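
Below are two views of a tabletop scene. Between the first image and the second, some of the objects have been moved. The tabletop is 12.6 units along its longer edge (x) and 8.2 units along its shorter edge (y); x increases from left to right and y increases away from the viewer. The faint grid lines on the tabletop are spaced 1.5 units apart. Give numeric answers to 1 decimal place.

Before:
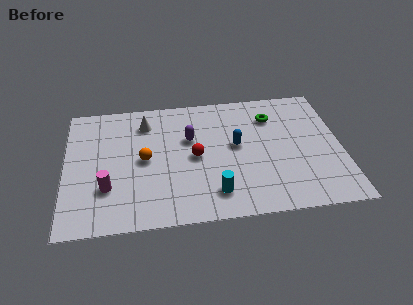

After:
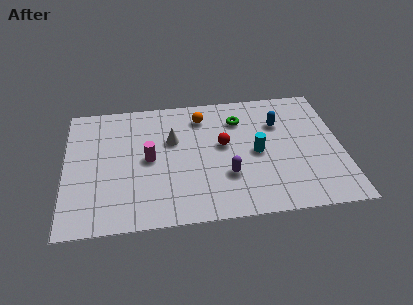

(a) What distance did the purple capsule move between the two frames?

3.1

From (5.7, 5.2) to (7.3, 2.6), the purple capsule covered √(1.6² + 2.6²) ≈ 3.1 units.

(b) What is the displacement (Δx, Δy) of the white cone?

(1.2, -1.3)

From the two frames, the white cone sits at roughly (3.7, 6.5) before and (4.9, 5.2) after.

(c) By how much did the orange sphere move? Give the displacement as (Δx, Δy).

(2.7, 2.5)

The orange sphere was at about (3.6, 4.1) and moved to about (6.3, 6.6).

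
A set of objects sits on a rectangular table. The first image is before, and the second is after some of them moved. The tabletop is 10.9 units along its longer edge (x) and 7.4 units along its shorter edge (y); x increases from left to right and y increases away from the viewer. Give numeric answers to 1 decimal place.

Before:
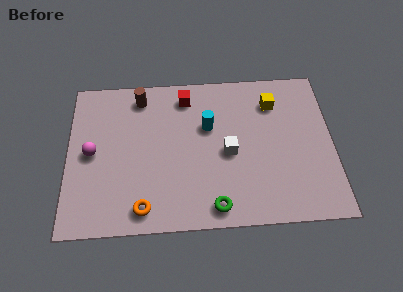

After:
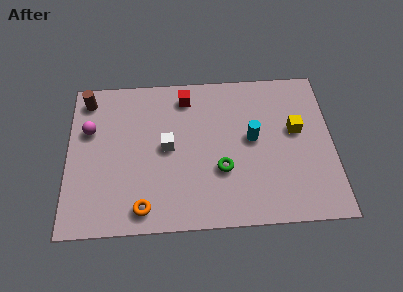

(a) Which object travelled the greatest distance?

the white cube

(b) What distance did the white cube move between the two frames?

2.5

The white cube moved from about (6.6, 3.4) to (4.1, 3.8), a distance of √(2.5² + 0.4²) ≈ 2.5.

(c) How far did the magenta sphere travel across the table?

1.1

The magenta sphere moved from about (1.0, 3.7) to (0.9, 4.8), a distance of √(0.1² + 1.1²) ≈ 1.1.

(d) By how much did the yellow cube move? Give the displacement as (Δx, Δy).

(0.9, -1.4)

The yellow cube was at about (8.5, 5.7) and moved to about (9.4, 4.3).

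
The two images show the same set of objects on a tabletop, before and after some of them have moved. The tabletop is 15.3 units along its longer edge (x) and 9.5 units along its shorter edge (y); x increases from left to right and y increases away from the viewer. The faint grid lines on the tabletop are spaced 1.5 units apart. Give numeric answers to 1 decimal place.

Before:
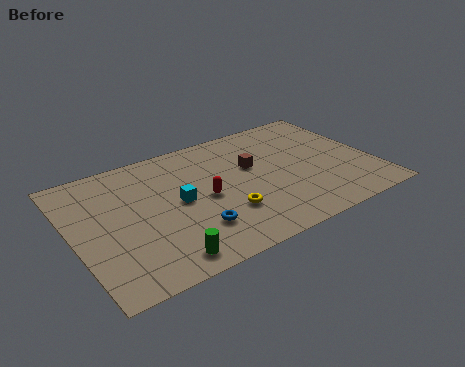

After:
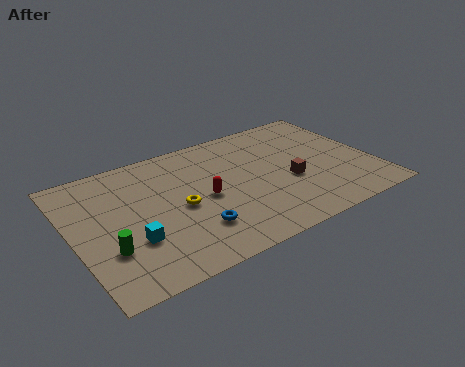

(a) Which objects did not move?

the red capsule and the blue torus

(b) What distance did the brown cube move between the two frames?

2.6

The brown cube was near (9.3, 5.8) before and (10.9, 3.8) after, so it travelled √(1.6² + 2.0²) ≈ 2.6 units.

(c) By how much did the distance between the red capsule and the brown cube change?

+1.4

Before: roughly 3.0 units apart; after: 4.4. That's 1.4 units further apart.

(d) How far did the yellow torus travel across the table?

2.6

The yellow torus moved from about (7.4, 2.9) to (5.3, 4.4), a distance of √(2.1² + 1.5²) ≈ 2.6.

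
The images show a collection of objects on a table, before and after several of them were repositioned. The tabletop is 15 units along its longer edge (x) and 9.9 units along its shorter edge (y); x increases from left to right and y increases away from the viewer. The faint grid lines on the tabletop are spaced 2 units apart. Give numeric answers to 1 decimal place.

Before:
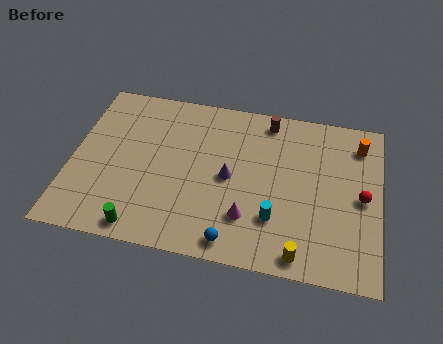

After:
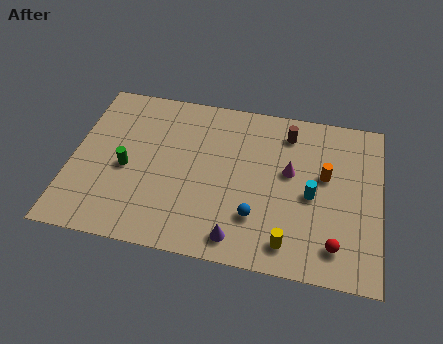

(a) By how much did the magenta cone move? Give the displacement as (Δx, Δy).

(1.9, 3.1)

From the two frames, the magenta cone sits at roughly (8.7, 2.6) before and (10.6, 5.7) after.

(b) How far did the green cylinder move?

3.5

The green cylinder was near (3.7, 1.0) before and (2.7, 4.4) after, so it travelled √(1.0² + 3.4²) ≈ 3.5 units.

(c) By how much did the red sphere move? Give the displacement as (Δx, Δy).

(-1.2, -3.0)

The red sphere was at about (14.1, 4.8) and moved to about (12.9, 1.8).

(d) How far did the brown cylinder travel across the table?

1.2

The brown cylinder moved from about (9.4, 8.7) to (10.4, 8.1), a distance of √(1.0² + 0.6²) ≈ 1.2.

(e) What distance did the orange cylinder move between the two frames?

2.7

The orange cylinder was near (13.9, 8.0) before and (12.3, 5.8) after, so it travelled √(1.6² + 2.2²) ≈ 2.7 units.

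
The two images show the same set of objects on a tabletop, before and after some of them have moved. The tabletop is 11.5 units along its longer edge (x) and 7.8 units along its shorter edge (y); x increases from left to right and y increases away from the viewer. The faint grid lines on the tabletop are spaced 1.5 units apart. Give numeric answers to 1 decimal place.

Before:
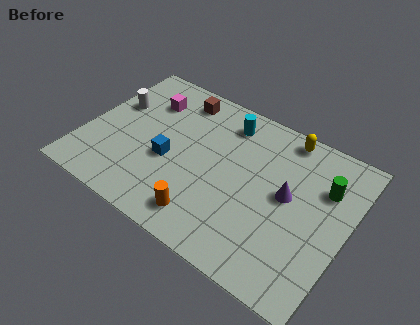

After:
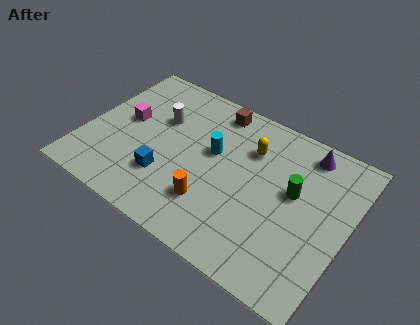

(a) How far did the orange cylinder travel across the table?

0.8

The orange cylinder moved from about (5.8, 1.3) to (5.9, 2.1), a distance of √(0.1² + 0.8²) ≈ 0.8.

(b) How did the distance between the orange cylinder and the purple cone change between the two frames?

+1.5

The distance was about 4.2 in the first image and 5.7 in the second, so they moved 1.5 units further apart.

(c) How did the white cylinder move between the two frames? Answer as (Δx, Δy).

(2.0, 0.2)

From the two frames, the white cylinder sits at roughly (1.0, 4.9) before and (3.0, 5.1) after.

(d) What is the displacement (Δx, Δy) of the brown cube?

(1.6, 0.2)

From the two frames, the brown cube sits at roughly (3.6, 6.6) before and (5.2, 6.8) after.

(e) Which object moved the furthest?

the purple cone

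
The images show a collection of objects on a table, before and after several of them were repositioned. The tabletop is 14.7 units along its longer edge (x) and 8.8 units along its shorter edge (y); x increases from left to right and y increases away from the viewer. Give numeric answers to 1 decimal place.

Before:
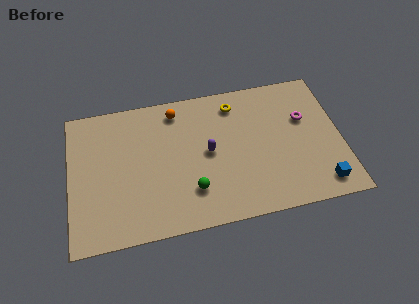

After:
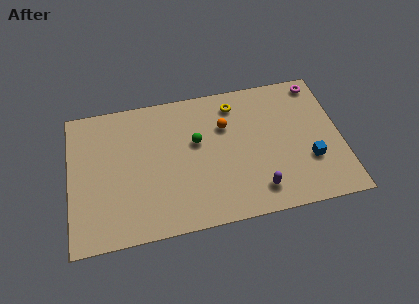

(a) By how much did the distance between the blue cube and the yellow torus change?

-1.6

Before: roughly 7.4 units apart; after: 5.8. That's 1.6 units closer together.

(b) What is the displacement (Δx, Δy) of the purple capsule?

(2.5, -2.9)

The purple capsule started near (7.5, 4.5) and ended near (10.0, 1.6).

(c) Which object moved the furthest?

the purple capsule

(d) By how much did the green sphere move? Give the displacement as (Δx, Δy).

(0.4, 3.0)

The green sphere started near (6.5, 2.3) and ended near (6.9, 5.3).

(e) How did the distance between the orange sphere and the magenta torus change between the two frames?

-1.7

Before: roughly 7.2 units apart; after: 5.5. That's 1.7 units closer together.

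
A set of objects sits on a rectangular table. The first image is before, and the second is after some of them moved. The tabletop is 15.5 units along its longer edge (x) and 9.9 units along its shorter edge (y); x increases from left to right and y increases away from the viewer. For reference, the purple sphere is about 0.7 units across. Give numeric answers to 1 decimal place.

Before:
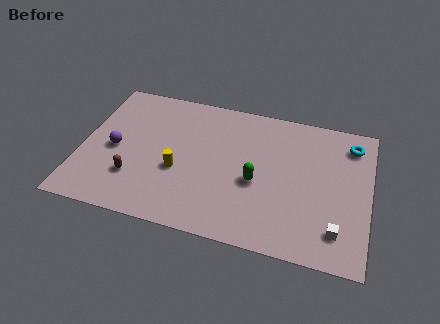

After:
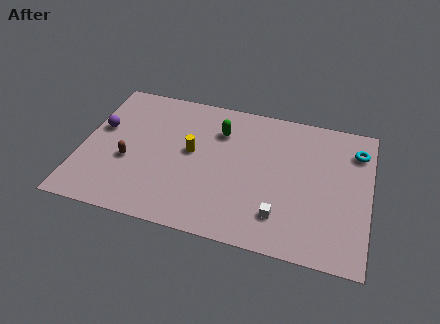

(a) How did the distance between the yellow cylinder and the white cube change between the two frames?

-2.9

Before: roughly 8.8 units apart; after: 5.9. That's 2.9 units closer together.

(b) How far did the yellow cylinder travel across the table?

1.6

The yellow cylinder was near (5.3, 3.9) before and (5.9, 5.4) after, so it travelled √(0.6² + 1.5²) ≈ 1.6 units.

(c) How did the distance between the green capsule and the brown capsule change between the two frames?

-0.8

The distance was about 6.6 in the first image and 5.8 in the second, so they moved 0.8 units closer together.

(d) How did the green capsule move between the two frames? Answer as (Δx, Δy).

(-2.2, 3.1)

The green capsule was at about (9.5, 4.2) and moved to about (7.3, 7.3).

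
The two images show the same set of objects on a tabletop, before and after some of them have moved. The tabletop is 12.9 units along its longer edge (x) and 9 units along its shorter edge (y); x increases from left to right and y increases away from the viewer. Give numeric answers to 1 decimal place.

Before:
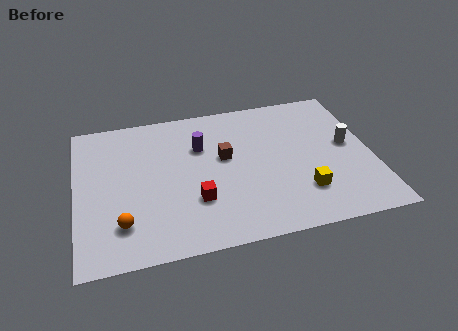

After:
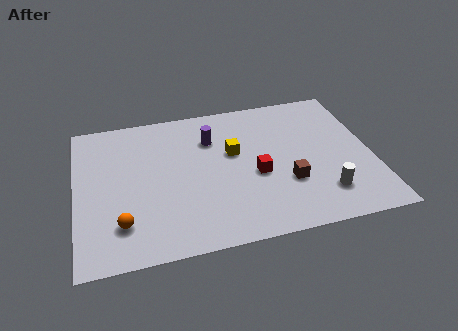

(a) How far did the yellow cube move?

4.2

The yellow cube was near (9.7, 2.3) before and (6.9, 5.4) after, so it travelled √(2.8² + 3.1²) ≈ 4.2 units.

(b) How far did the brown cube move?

3.4

The brown cube moved from about (6.5, 5.2) to (9.1, 3.0), a distance of √(2.6² + 2.2²) ≈ 3.4.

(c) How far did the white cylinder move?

3.1

From (11.9, 4.8) to (10.6, 2.0), the white cylinder covered √(1.3² + 2.8²) ≈ 3.1 units.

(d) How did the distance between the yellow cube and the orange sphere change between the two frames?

-1.8

The distance was about 7.8 in the first image and 6.0 in the second, so they moved 1.8 units closer together.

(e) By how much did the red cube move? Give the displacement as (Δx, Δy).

(2.7, 1.0)

The red cube was at about (5.1, 2.8) and moved to about (7.8, 3.8).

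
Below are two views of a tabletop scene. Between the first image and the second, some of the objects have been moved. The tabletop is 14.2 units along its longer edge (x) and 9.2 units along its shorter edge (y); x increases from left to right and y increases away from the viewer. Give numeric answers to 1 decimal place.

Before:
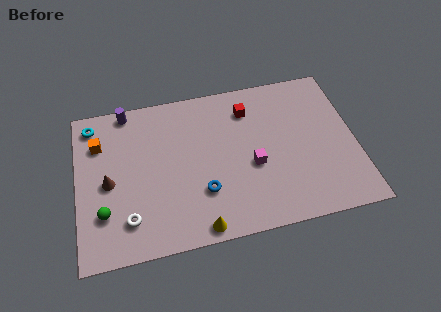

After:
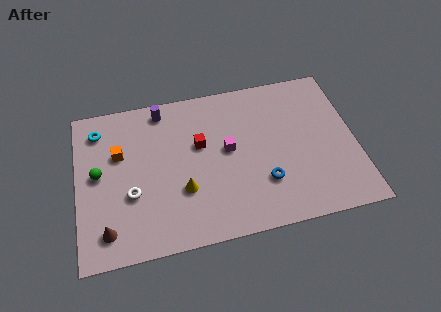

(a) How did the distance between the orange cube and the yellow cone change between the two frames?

-3.4

The distance was about 7.6 in the first image and 4.2 in the second, so they moved 3.4 units closer together.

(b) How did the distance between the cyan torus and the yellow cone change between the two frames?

-2.7

They were about 8.7 units apart before and 6.0 after — 2.7 units closer together.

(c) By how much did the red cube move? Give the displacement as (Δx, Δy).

(-2.6, -1.6)

From the two frames, the red cube sits at roughly (8.9, 7.2) before and (6.3, 5.6) after.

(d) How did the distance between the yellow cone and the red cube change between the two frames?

-4.3

Before: roughly 7.0 units apart; after: 2.7. That's 4.3 units closer together.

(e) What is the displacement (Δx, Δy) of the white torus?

(0.2, 1.4)

The white torus was at about (2.5, 2.0) and moved to about (2.7, 3.4).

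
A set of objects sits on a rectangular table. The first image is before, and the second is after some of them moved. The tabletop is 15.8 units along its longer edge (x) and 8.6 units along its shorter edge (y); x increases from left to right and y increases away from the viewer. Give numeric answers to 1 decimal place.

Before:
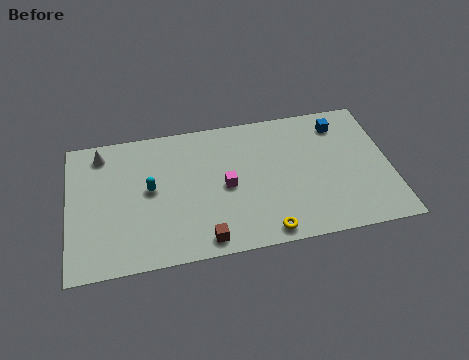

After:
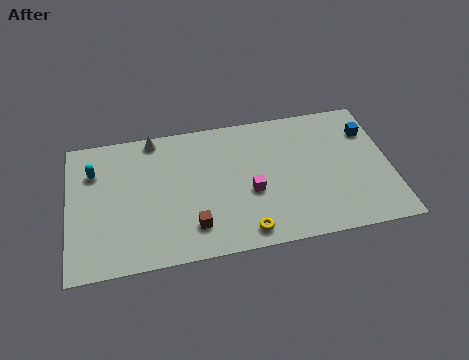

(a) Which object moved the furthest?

the cyan capsule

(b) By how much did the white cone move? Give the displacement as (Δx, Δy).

(2.6, 0.5)

The white cone started near (1.7, 7.3) and ended near (4.3, 7.8).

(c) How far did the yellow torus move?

1.0

The yellow torus was near (9.5, 0.9) before and (8.5, 1.1) after, so it travelled √(1.0² + 0.2²) ≈ 1.0 units.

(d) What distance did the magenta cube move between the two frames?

1.3

The magenta cube moved from about (7.7, 4.1) to (8.9, 3.5), a distance of √(1.2² + 0.6²) ≈ 1.3.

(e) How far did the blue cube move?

1.6

The blue cube was near (13.5, 7.0) before and (14.9, 6.3) after, so it travelled √(1.4² + 0.7²) ≈ 1.6 units.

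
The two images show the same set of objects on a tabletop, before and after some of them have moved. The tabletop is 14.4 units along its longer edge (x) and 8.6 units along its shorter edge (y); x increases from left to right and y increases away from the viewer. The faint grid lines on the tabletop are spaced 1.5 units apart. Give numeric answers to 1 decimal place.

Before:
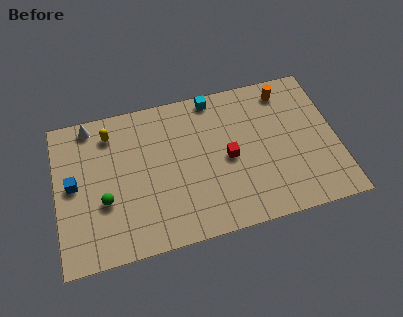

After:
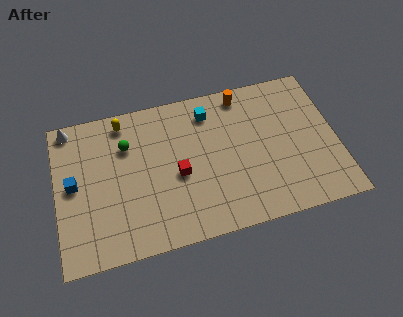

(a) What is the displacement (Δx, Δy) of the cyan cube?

(-0.3, -0.8)

From the two frames, the cyan cube sits at roughly (8.3, 7.8) before and (8.0, 7.0) after.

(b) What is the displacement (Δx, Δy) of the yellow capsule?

(0.7, 0.5)

From the two frames, the yellow capsule sits at roughly (2.9, 7.0) before and (3.6, 7.5) after.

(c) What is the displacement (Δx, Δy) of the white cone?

(-1.1, 0.1)

The white cone started near (1.9, 7.7) and ended near (0.8, 7.8).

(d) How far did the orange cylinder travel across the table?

2.2

The orange cylinder was near (12.0, 7.3) before and (9.8, 7.6) after, so it travelled √(2.2² + 0.3²) ≈ 2.2 units.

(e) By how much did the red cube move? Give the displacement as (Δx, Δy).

(-2.6, -0.3)

From the two frames, the red cube sits at roughly (8.8, 4.1) before and (6.2, 3.8) after.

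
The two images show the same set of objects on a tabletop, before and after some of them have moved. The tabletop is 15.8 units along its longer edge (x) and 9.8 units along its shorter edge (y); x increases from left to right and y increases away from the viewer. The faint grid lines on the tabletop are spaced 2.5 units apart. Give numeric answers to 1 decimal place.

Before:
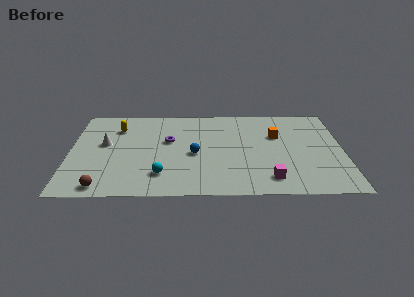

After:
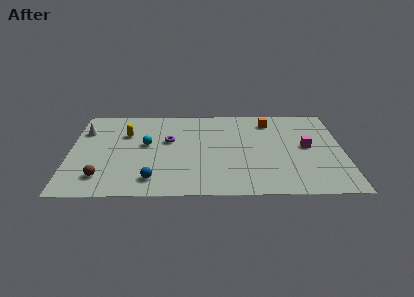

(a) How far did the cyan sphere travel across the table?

3.4

From (5.3, 2.2) to (4.4, 5.5), the cyan sphere covered √(0.9² + 3.3²) ≈ 3.4 units.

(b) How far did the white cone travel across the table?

1.9

From (2.0, 5.6) to (0.8, 7.1), the white cone covered √(1.2² + 1.5²) ≈ 1.9 units.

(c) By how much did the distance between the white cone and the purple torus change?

+1.3

They were about 3.7 units apart before and 5.0 after — 1.3 units further apart.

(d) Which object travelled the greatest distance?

the magenta cube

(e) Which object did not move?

the purple torus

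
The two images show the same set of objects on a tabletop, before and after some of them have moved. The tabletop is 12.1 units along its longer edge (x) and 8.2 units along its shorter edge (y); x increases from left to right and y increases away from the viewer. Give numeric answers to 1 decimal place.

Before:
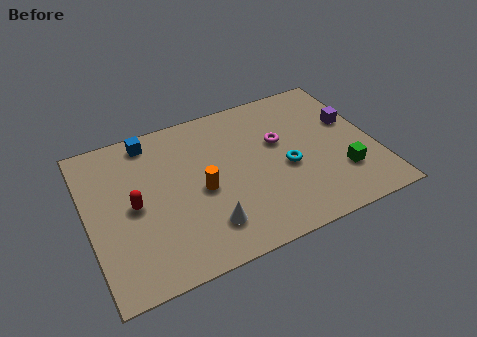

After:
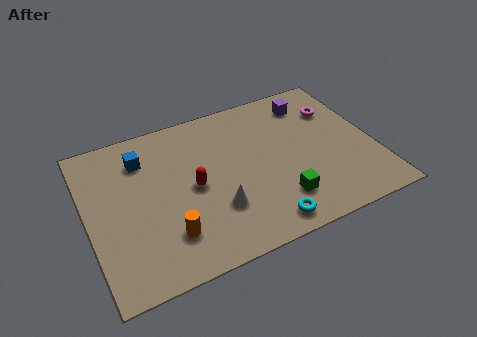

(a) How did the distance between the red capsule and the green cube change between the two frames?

-4.8

The distance was about 8.8 in the first image and 4.0 in the second, so they moved 4.8 units closer together.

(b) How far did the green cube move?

2.7

The green cube moved from about (10.5, 2.3) to (7.8, 1.9), a distance of √(2.7² + 0.4²) ≈ 2.7.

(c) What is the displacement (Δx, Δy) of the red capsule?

(2.5, 0.0)

From the two frames, the red capsule sits at roughly (1.9, 4.0) before and (4.4, 4.0) after.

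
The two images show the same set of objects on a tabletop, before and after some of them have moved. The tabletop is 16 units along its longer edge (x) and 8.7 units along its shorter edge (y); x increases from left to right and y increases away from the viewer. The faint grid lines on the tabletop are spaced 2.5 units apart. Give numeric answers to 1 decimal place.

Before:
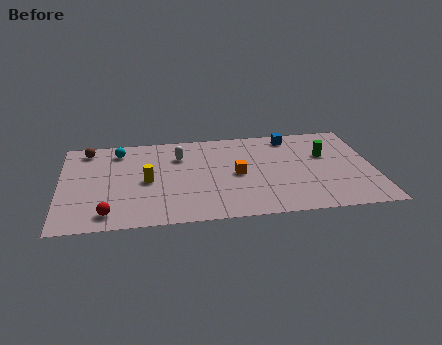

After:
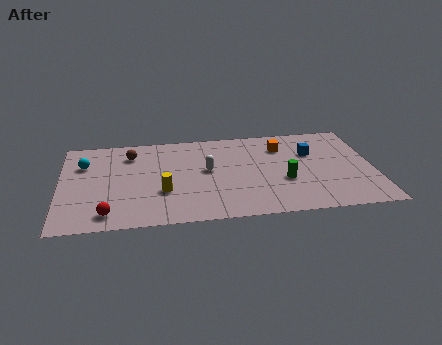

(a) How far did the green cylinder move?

3.1

The green cylinder moved from about (13.6, 5.5) to (11.4, 3.3), a distance of √(2.2² + 2.2²) ≈ 3.1.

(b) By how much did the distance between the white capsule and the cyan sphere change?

+3.2

The distance was about 3.2 in the first image and 6.4 in the second, so they moved 3.2 units further apart.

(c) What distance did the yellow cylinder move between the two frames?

1.4

The yellow cylinder moved from about (4.4, 4.1) to (5.2, 3.0), a distance of √(0.8² + 1.1²) ≈ 1.4.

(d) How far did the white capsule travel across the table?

2.1

From (6.1, 6.3) to (7.5, 4.8), the white capsule covered √(1.4² + 1.5²) ≈ 2.1 units.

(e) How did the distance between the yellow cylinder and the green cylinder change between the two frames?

-3.1

The distance was about 9.3 in the first image and 6.2 in the second, so they moved 3.1 units closer together.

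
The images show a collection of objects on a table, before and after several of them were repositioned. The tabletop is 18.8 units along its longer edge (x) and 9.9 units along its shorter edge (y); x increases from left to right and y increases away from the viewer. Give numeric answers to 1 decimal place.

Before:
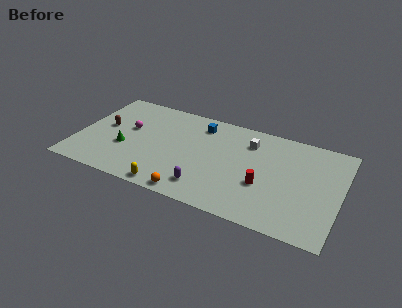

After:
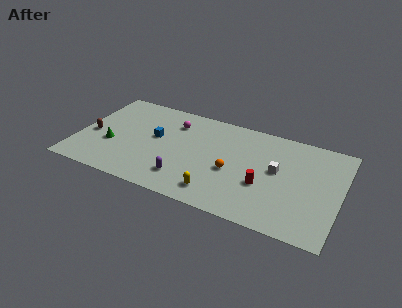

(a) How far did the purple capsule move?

1.6

The purple capsule was near (9.6, 1.9) before and (8.0, 2.2) after, so it travelled √(1.6² + 0.3²) ≈ 1.6 units.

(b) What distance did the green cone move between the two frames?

1.0

The green cone moved from about (3.5, 3.7) to (2.5, 3.7), a distance of √(1.0² + 0.0²) ≈ 1.0.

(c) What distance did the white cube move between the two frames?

3.0

The white cube moved from about (12.1, 7.6) to (14.3, 5.5), a distance of √(2.2² + 2.1²) ≈ 3.0.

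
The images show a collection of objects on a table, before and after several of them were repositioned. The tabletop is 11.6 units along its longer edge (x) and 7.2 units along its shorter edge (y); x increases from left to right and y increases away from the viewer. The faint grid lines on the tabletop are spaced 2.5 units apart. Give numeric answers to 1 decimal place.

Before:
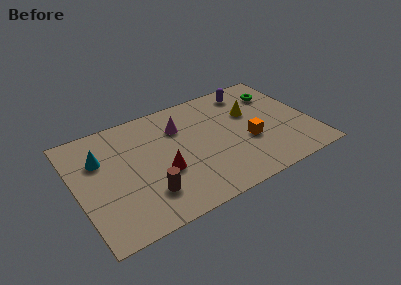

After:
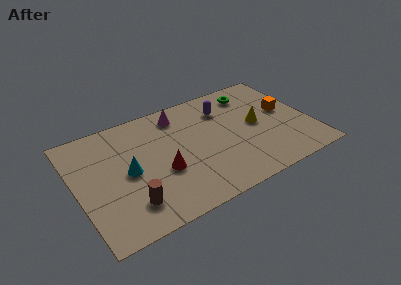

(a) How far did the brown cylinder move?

0.9

The brown cylinder moved from about (3.2, 1.8) to (2.3, 1.6), a distance of √(0.9² + 0.2²) ≈ 0.9.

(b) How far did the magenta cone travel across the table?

0.8

The magenta cone moved from about (5.3, 5.2) to (5.4, 6.0), a distance of √(0.1² + 0.8²) ≈ 0.8.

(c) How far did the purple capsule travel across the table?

1.6

From (9.0, 6.1) to (7.6, 5.4), the purple capsule covered √(1.4² + 0.7²) ≈ 1.6 units.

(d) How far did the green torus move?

1.3

The green torus was near (10.3, 5.4) before and (9.1, 5.9) after, so it travelled √(1.2² + 0.5²) ≈ 1.3 units.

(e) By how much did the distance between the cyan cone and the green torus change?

-2.0

They were about 9.0 units apart before and 7.0 after — 2.0 units closer together.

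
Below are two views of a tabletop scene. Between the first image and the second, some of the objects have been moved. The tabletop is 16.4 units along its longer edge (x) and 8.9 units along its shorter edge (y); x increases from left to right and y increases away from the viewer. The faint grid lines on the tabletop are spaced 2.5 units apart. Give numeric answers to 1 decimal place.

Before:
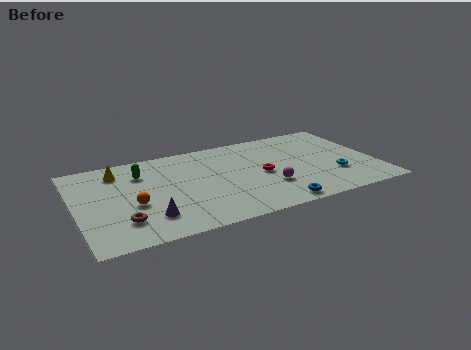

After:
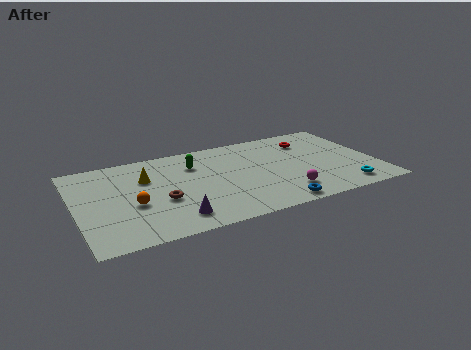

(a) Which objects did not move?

the blue torus and the orange sphere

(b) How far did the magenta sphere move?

1.2

The magenta sphere moved from about (10.3, 2.8) to (11.1, 1.9), a distance of √(0.8² + 0.9²) ≈ 1.2.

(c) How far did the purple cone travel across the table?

1.4

From (3.7, 2.1) to (5.0, 1.6), the purple cone covered √(1.3² + 0.5²) ≈ 1.4 units.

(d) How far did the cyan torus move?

1.5

From (14.0, 2.8) to (14.3, 1.3), the cyan torus covered √(0.3² + 1.5²) ≈ 1.5 units.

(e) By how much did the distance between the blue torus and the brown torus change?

-1.8

Before: roughly 8.2 units apart; after: 6.4. That's 1.8 units closer together.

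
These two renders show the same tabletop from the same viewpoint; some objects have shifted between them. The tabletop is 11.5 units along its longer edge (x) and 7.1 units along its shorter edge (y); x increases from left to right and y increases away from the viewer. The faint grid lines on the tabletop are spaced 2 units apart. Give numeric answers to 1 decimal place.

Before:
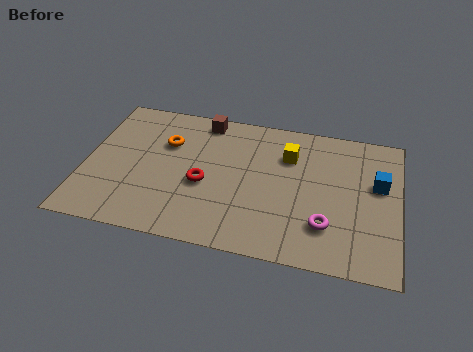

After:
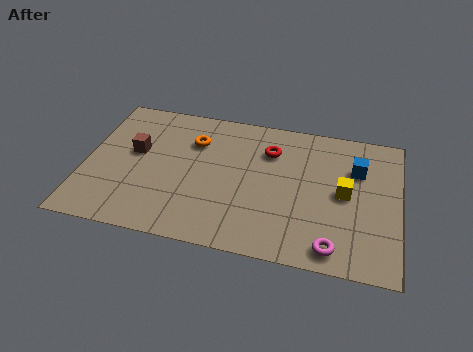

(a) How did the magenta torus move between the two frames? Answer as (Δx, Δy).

(0.3, -1.0)

The magenta torus was at about (8.9, 1.9) and moved to about (9.2, 0.9).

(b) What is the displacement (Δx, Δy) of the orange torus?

(1.0, 0.3)

From the two frames, the orange torus sits at roughly (2.9, 4.8) before and (3.9, 5.1) after.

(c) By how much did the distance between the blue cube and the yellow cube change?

-2.0

They were about 3.4 units apart before and 1.4 after — 2.0 units closer together.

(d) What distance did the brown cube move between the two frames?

3.3

From (4.2, 6.3) to (1.8, 4.1), the brown cube covered √(2.4² + 2.2²) ≈ 3.3 units.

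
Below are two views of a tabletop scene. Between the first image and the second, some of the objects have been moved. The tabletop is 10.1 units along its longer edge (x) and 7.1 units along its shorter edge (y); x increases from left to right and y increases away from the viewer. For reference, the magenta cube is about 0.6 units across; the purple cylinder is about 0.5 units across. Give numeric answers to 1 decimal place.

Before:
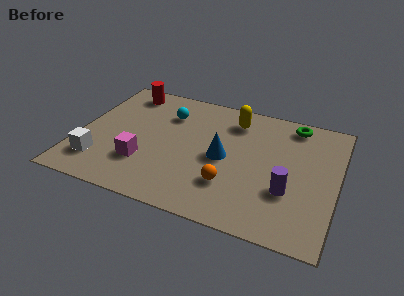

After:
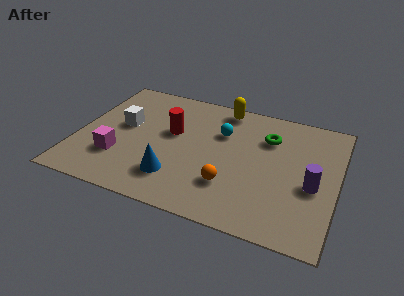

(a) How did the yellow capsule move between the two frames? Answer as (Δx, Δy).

(-0.5, 0.6)

The yellow capsule was at about (5.9, 5.7) and moved to about (5.4, 6.3).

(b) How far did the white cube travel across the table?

2.5

The white cube was near (1.0, 1.6) before and (1.7, 4.0) after, so it travelled √(0.7² + 2.4²) ≈ 2.5 units.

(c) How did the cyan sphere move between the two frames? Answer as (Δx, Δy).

(2.2, -0.4)

The cyan sphere was at about (3.3, 5.2) and moved to about (5.5, 4.8).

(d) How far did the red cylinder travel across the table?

2.8

The red cylinder was near (1.5, 6.1) before and (3.6, 4.2) after, so it travelled √(2.1² + 1.9²) ≈ 2.8 units.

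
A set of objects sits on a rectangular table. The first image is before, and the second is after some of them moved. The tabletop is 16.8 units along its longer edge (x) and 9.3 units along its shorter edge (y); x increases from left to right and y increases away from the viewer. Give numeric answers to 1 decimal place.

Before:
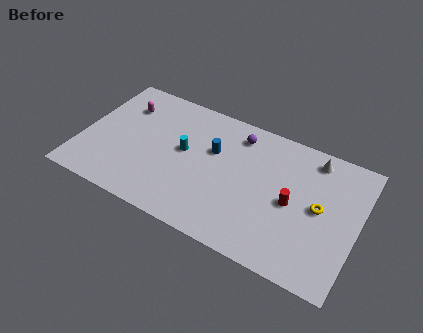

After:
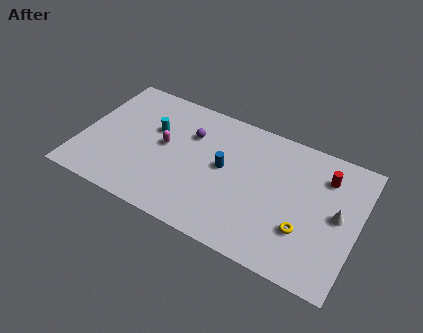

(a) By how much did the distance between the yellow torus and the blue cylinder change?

-1.2

They were about 6.7 units apart before and 5.5 after — 1.2 units closer together.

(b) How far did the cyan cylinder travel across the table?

2.2

The cyan cylinder moved from about (6.2, 5.1) to (4.2, 5.9), a distance of √(2.0² + 0.8²) ≈ 2.2.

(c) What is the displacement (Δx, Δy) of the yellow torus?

(-0.7, -1.9)

The yellow torus was at about (14.5, 4.8) and moved to about (13.8, 2.9).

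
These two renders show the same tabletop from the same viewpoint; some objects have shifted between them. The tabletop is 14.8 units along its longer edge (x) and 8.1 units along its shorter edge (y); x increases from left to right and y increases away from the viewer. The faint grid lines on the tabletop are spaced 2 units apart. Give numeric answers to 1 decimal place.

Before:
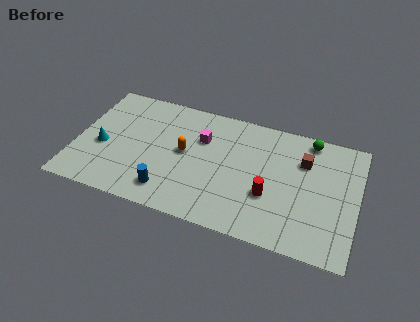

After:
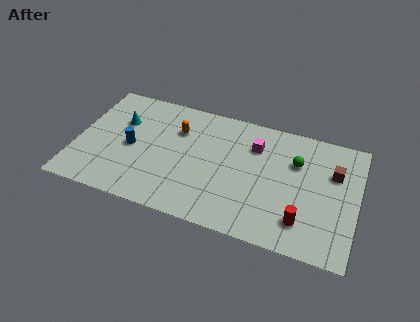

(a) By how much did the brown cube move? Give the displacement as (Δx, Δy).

(1.6, -0.3)

The brown cube was at about (11.9, 5.7) and moved to about (13.5, 5.4).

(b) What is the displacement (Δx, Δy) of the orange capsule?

(-0.5, 1.4)

The orange capsule started near (5.7, 4.3) and ended near (5.2, 5.7).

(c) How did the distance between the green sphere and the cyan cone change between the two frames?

-2.1

The distance was about 11.4 in the first image and 9.3 in the second, so they moved 2.1 units closer together.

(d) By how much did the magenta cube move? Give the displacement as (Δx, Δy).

(2.8, 0.4)

From the two frames, the magenta cube sits at roughly (6.5, 5.5) before and (9.3, 5.9) after.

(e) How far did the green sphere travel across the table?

1.8

The green sphere moved from about (12.1, 7.2) to (11.5, 5.5), a distance of √(0.6² + 1.7²) ≈ 1.8.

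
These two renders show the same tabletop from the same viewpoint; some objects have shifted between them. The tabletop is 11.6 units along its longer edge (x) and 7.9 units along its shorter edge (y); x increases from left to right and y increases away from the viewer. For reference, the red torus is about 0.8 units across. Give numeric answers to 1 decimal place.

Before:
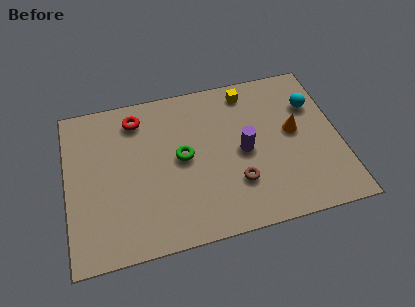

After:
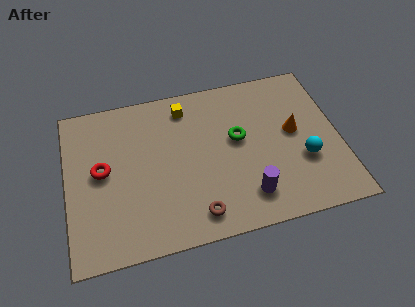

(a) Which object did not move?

the orange cone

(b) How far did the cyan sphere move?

2.8

The cyan sphere was near (10.6, 5.5) before and (10.0, 2.8) after, so it travelled √(0.6² + 2.7²) ≈ 2.8 units.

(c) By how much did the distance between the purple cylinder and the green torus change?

+0.3

Before: roughly 2.6 units apart; after: 2.9. That's 0.3 units further apart.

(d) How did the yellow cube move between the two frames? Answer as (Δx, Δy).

(-2.7, -0.2)

The yellow cube was at about (7.9, 6.8) and moved to about (5.2, 6.6).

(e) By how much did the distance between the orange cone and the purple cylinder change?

+1.2

The distance was about 2.3 in the first image and 3.5 in the second, so they moved 1.2 units further apart.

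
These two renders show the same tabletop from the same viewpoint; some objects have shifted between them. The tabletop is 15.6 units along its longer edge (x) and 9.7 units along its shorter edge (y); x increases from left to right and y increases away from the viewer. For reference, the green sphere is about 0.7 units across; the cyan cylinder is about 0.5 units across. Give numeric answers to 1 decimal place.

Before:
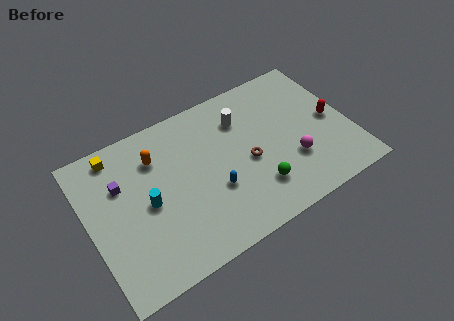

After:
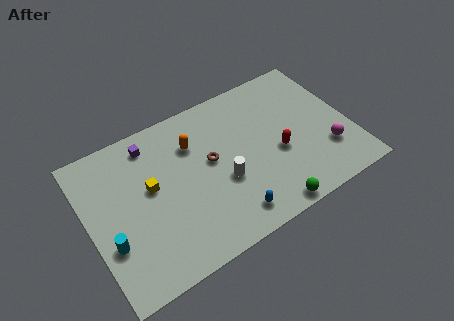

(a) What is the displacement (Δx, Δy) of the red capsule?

(-3.4, -0.7)

From the two frames, the red capsule sits at roughly (14.6, 4.7) before and (11.2, 4.0) after.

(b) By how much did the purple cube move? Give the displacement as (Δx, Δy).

(2.0, 1.7)

The purple cube was at about (2.1, 6.5) and moved to about (4.1, 8.2).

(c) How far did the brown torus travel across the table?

2.4

The brown torus was near (9.4, 4.3) before and (7.3, 5.4) after, so it travelled √(2.1² + 1.1²) ≈ 2.4 units.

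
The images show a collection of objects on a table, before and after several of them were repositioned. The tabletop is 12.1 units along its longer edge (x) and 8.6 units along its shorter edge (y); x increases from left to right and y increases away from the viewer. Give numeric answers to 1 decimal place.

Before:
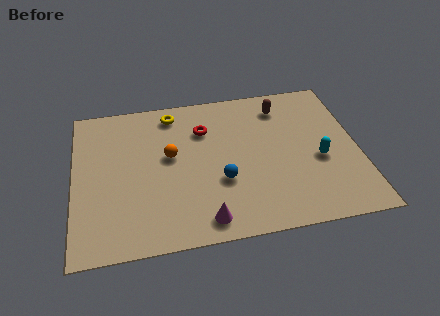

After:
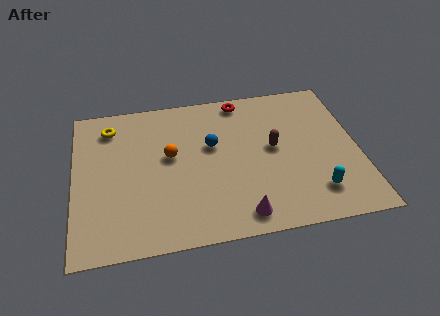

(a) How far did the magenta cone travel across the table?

1.5

The magenta cone moved from about (5.4, 1.1) to (6.9, 1.1), a distance of √(1.5² + 0.0²) ≈ 1.5.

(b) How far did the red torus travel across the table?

2.3

The red torus moved from about (5.6, 6.2) to (7.3, 7.7), a distance of √(1.7² + 1.5²) ≈ 2.3.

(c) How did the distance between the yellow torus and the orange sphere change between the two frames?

+0.8

The distance was about 2.5 in the first image and 3.3 in the second, so they moved 0.8 units further apart.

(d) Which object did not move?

the orange sphere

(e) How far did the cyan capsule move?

1.8

From (10.4, 3.6) to (10.1, 1.8), the cyan capsule covered √(0.3² + 1.8²) ≈ 1.8 units.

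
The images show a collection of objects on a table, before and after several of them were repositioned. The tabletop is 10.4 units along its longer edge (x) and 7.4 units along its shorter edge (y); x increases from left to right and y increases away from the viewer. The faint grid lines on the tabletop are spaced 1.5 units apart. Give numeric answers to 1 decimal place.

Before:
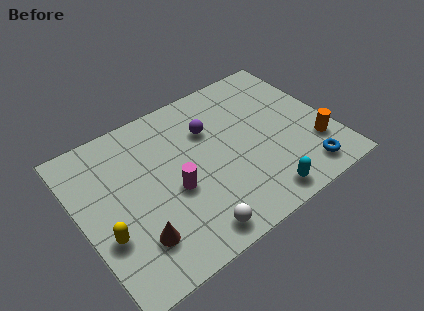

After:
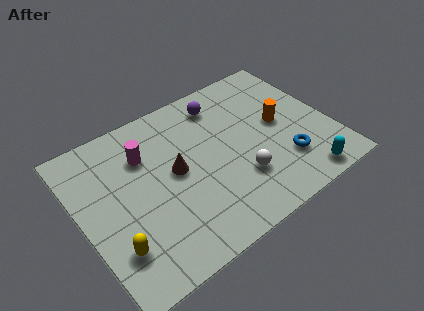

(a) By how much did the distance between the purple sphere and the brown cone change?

-1.7

The distance was about 5.0 in the first image and 3.3 in the second, so they moved 1.7 units closer together.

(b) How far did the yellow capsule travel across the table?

0.7

The yellow capsule was near (0.8, 2.6) before and (1.0, 1.9) after, so it travelled √(0.2² + 0.7²) ≈ 0.7 units.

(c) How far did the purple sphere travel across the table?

1.2

The purple sphere was near (5.6, 5.1) before and (6.3, 6.1) after, so it travelled √(0.7² + 1.0²) ≈ 1.2 units.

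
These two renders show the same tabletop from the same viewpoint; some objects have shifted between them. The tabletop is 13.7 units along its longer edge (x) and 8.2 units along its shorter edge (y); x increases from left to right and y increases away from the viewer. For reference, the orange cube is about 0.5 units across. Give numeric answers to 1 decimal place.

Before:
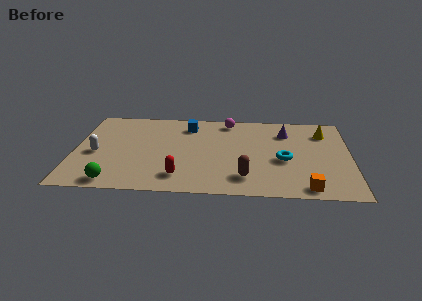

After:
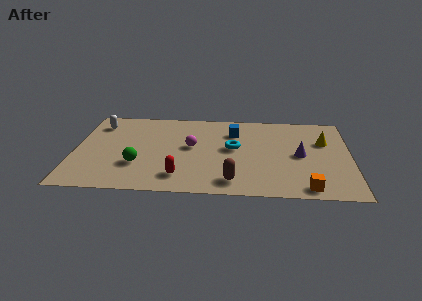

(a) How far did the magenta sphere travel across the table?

3.2

The magenta sphere moved from about (7.6, 7.2) to (5.8, 4.5), a distance of √(1.8² + 2.7²) ≈ 3.2.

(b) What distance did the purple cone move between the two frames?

2.3

The purple cone moved from about (10.5, 6.2) to (11.2, 4.0), a distance of √(0.7² + 2.2²) ≈ 2.3.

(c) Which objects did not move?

the red capsule and the orange cube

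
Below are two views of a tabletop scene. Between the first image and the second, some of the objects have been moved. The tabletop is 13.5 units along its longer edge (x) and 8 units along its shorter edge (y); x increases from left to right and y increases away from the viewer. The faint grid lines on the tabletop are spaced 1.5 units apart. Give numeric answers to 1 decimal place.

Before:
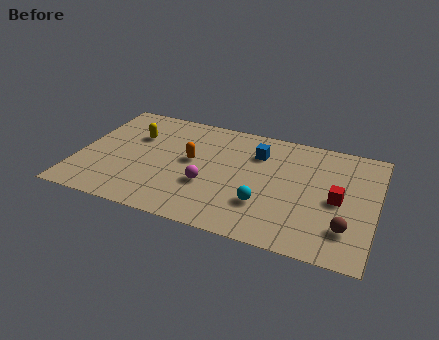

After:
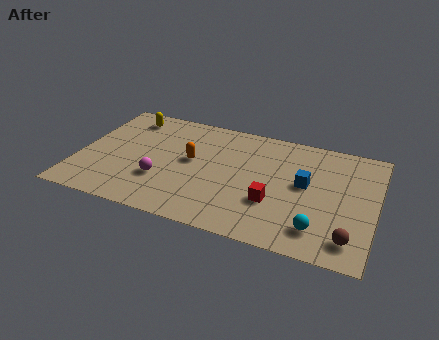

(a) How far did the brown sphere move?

0.6

From (12.3, 2.0) to (12.5, 1.4), the brown sphere covered √(0.2² + 0.6²) ≈ 0.6 units.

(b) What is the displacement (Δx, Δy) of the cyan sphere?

(2.5, -0.8)

From the two frames, the cyan sphere sits at roughly (8.6, 2.4) before and (11.1, 1.6) after.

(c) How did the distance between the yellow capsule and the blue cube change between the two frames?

+3.1

They were about 5.6 units apart before and 8.7 after — 3.1 units further apart.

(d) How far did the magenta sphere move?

2.1

The magenta sphere was near (6.0, 2.9) before and (3.9, 2.6) after, so it travelled √(2.1² + 0.3²) ≈ 2.1 units.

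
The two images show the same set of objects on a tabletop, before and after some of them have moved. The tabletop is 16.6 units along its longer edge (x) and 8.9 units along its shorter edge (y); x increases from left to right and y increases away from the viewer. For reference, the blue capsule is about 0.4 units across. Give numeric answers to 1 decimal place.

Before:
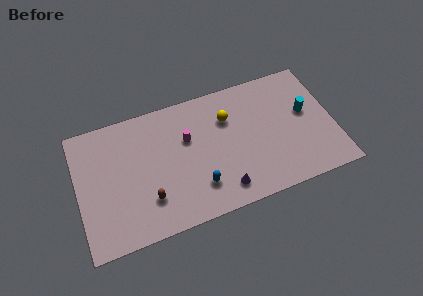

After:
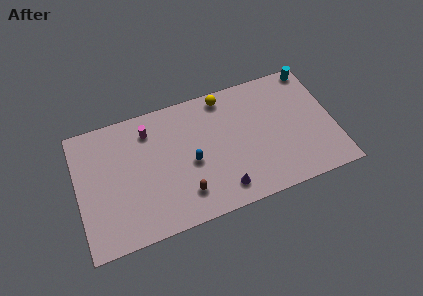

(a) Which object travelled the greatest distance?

the cyan cylinder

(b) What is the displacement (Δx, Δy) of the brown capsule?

(2.3, -0.4)

The brown capsule was at about (4.4, 2.4) and moved to about (6.7, 2.0).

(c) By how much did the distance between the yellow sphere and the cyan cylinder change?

+0.8

The distance was about 5.1 in the first image and 5.9 in the second, so they moved 0.8 units further apart.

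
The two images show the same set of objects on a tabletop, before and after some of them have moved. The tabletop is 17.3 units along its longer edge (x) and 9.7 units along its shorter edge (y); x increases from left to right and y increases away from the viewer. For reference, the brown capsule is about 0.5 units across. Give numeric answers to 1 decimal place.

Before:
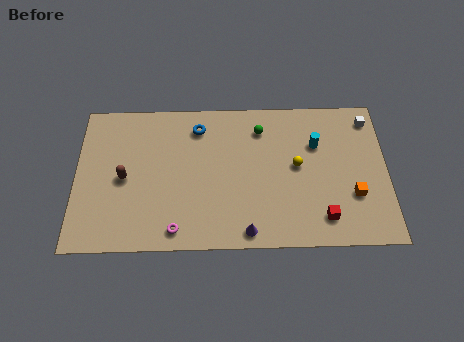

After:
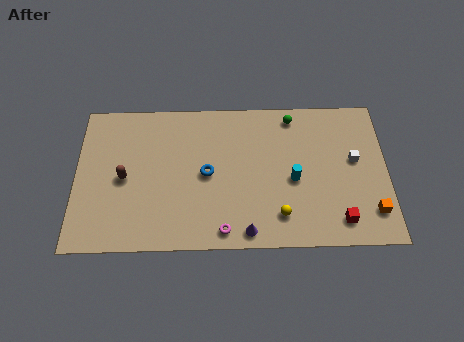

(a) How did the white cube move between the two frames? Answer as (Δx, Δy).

(-0.9, -2.7)

The white cube started near (16.4, 8.2) and ended near (15.5, 5.5).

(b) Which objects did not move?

the brown capsule and the purple cone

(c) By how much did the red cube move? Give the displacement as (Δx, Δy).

(0.9, -0.2)

From the two frames, the red cube sits at roughly (13.7, 1.8) before and (14.6, 1.6) after.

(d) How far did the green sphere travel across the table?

2.0

From (10.3, 7.7) to (12.1, 8.5), the green sphere covered √(1.8² + 0.8²) ≈ 2.0 units.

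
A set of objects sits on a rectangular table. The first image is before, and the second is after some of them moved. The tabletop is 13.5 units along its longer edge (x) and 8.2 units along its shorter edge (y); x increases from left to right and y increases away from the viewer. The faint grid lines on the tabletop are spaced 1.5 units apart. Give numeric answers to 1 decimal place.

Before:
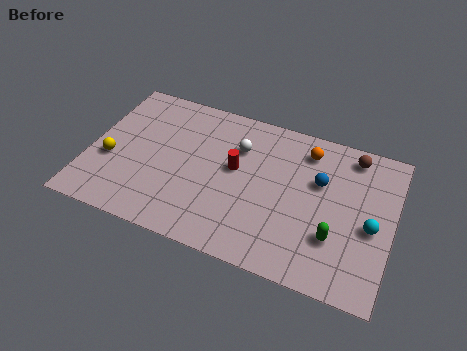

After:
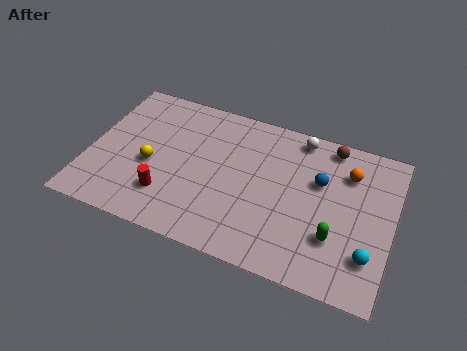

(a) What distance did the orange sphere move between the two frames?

2.0

From (9.5, 6.7) to (11.4, 6.1), the orange sphere covered √(1.9² + 0.6²) ≈ 2.0 units.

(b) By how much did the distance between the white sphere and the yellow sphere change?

+1.3

They were about 6.1 units apart before and 7.4 after — 1.3 units further apart.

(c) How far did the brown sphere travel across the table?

1.0

The brown sphere was near (11.5, 7.1) before and (10.5, 7.3) after, so it travelled √(1.0² + 0.2²) ≈ 1.0 units.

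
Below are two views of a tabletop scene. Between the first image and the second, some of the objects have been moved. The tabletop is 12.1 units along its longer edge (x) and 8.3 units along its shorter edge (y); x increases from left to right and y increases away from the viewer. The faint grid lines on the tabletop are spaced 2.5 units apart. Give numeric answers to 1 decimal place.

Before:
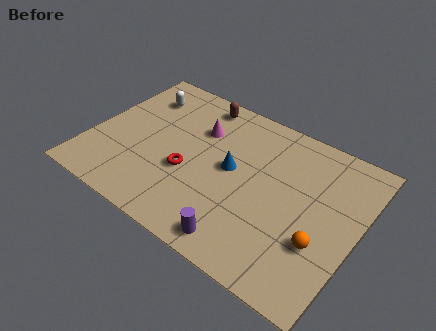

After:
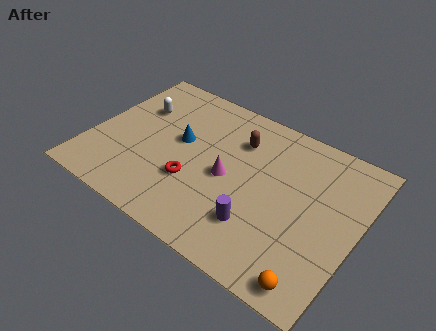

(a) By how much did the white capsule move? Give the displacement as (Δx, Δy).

(0.0, -0.8)

The white capsule was at about (1.7, 6.4) and moved to about (1.7, 5.6).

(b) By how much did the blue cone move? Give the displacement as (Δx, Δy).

(-2.5, 0.3)

From the two frames, the blue cone sits at roughly (6.4, 4.4) before and (3.9, 4.7) after.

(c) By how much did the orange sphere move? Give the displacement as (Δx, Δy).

(0.1, -1.9)

The orange sphere was at about (10.7, 2.8) and moved to about (10.8, 0.9).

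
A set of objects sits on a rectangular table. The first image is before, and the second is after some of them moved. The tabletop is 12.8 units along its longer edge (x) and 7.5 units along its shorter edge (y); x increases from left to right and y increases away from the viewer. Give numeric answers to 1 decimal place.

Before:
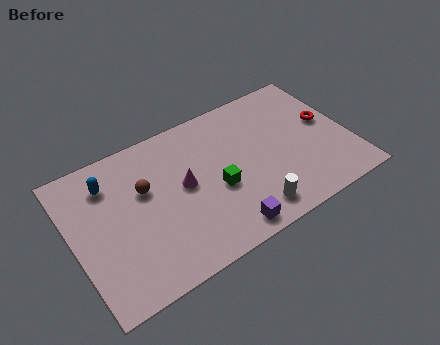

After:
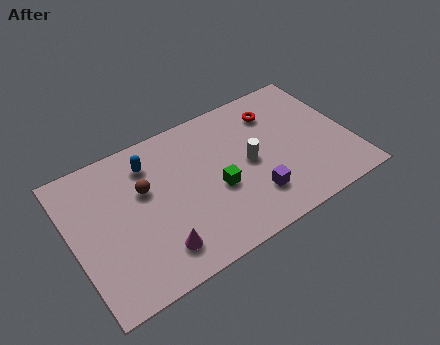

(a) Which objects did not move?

the brown sphere and the green cube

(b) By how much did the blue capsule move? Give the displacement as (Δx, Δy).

(1.9, 0.1)

The blue capsule started near (1.9, 5.8) and ended near (3.8, 5.9).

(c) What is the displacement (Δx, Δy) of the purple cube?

(1.5, 1.0)

The purple cube started near (6.5, 0.9) and ended near (8.0, 1.9).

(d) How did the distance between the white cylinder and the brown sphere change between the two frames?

-0.8

Before: roughly 5.6 units apart; after: 4.8. That's 0.8 units closer together.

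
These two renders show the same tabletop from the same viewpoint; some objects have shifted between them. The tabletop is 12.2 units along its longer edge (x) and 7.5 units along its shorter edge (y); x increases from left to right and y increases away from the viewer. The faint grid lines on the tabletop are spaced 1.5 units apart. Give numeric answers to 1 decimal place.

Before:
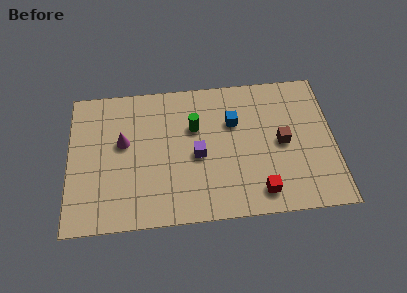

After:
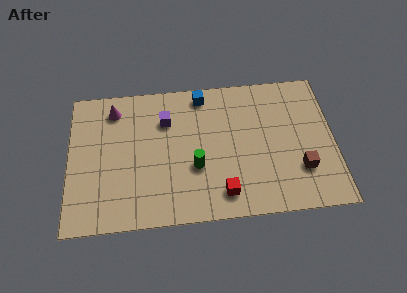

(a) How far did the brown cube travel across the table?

1.7

The brown cube was near (9.8, 3.7) before and (10.6, 2.2) after, so it travelled √(0.8² + 1.5²) ≈ 1.7 units.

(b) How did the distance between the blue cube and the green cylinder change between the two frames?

+2.0

They were about 1.8 units apart before and 3.8 after — 2.0 units further apart.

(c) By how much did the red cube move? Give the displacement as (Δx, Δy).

(-1.7, 0.1)

The red cube started near (8.7, 1.2) and ended near (7.0, 1.3).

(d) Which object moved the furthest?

the purple cube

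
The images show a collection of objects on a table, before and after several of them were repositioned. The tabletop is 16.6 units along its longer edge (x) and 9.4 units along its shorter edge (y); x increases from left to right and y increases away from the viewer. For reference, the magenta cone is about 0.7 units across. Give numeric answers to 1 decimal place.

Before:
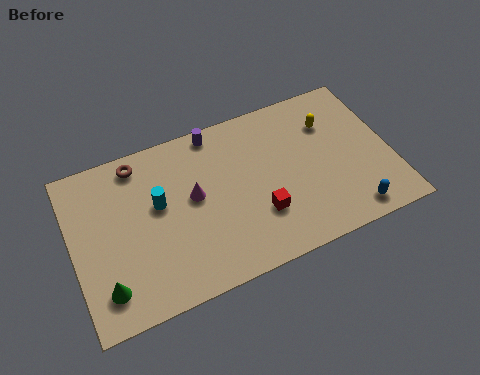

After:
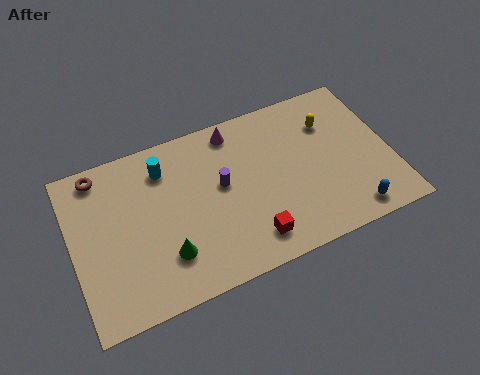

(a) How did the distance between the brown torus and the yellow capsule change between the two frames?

+2.0

The distance was about 10.1 in the first image and 12.1 in the second, so they moved 2.0 units further apart.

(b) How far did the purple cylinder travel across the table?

3.2

From (7.8, 8.5) to (7.8, 5.3), the purple cylinder covered √(0.0² + 3.2²) ≈ 3.2 units.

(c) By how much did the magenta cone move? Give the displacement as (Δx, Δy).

(2.5, 3.0)

The magenta cone was at about (6.3, 5.2) and moved to about (8.8, 8.2).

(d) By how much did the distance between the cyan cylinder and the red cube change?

+1.3

Before: roughly 5.6 units apart; after: 6.9. That's 1.3 units further apart.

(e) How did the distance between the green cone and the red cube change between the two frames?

-3.8

The distance was about 8.2 in the first image and 4.4 in the second, so they moved 3.8 units closer together.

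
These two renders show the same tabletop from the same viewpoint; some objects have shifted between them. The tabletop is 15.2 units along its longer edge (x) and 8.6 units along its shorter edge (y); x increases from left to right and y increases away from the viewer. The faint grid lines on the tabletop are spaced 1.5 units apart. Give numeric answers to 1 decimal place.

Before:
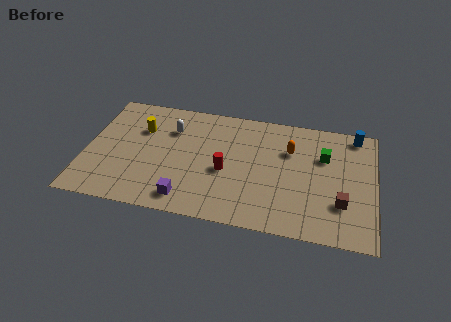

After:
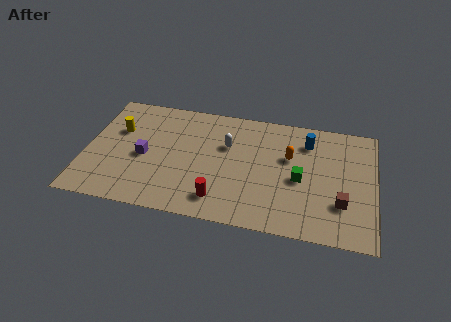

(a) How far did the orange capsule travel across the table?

0.5

From (10.7, 5.9) to (10.7, 5.4), the orange capsule covered √(0.0² + 0.5²) ≈ 0.5 units.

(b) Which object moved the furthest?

the purple cube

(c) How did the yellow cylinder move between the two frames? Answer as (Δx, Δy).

(-1.2, -0.3)

From the two frames, the yellow cylinder sits at roughly (2.8, 5.9) before and (1.6, 5.6) after.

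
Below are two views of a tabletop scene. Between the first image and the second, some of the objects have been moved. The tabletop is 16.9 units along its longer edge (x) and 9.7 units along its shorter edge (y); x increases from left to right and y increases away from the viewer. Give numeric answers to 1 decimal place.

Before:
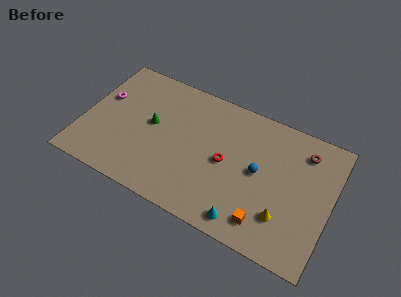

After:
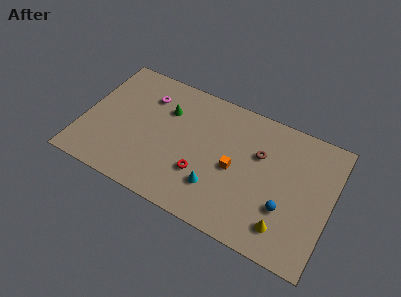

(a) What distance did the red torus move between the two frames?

2.2

From (9.8, 4.7) to (8.3, 3.1), the red torus covered √(1.5² + 1.6²) ≈ 2.2 units.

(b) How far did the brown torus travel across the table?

3.3

The brown torus was near (14.8, 7.8) before and (11.9, 6.3) after, so it travelled √(2.9² + 1.5²) ≈ 3.3 units.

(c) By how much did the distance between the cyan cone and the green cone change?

-2.3

Before: roughly 8.1 units apart; after: 5.8. That's 2.3 units closer together.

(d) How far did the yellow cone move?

0.7

The yellow cone was near (14.0, 2.6) before and (14.1, 1.9) after, so it travelled √(0.1² + 0.7²) ≈ 0.7 units.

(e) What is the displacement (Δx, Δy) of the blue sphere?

(2.0, -1.8)

The blue sphere was at about (12.0, 5.0) and moved to about (14.0, 3.2).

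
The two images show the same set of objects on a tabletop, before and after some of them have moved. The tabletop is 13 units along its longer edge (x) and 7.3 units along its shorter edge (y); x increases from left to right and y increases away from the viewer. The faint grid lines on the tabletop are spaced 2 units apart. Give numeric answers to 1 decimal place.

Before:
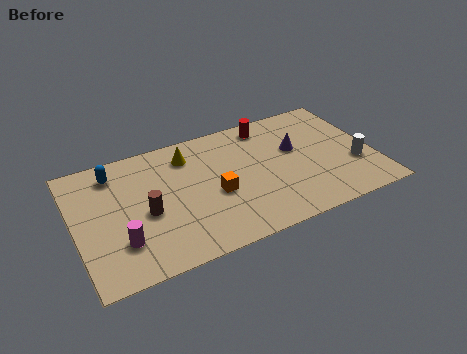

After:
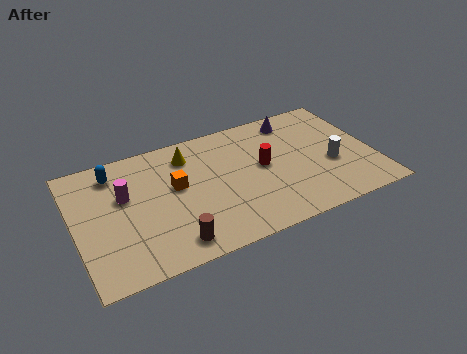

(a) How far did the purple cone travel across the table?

1.8

The purple cone was near (9.7, 4.4) before and (9.9, 6.2) after, so it travelled √(0.2² + 1.8²) ≈ 1.8 units.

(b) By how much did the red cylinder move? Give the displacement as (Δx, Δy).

(-0.5, -2.4)

The red cylinder was at about (8.7, 6.3) and moved to about (8.2, 3.9).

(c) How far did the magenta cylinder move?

2.5

The magenta cylinder moved from about (1.8, 2.0) to (2.2, 4.5), a distance of √(0.4² + 2.5²) ≈ 2.5.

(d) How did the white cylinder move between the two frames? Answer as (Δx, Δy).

(-1.0, 0.4)

The white cylinder was at about (12.1, 2.5) and moved to about (11.1, 2.9).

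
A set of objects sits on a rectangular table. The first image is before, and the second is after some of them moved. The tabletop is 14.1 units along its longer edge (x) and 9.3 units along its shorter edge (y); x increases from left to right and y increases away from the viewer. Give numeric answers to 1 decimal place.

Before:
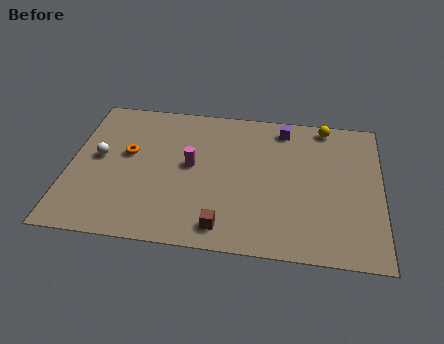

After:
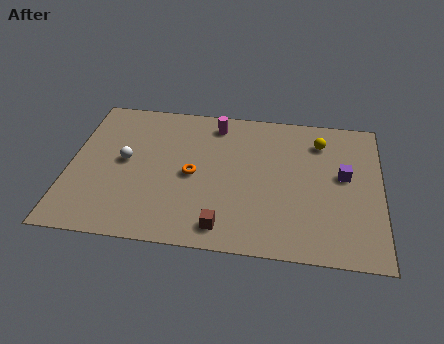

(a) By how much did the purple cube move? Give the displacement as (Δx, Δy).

(2.8, -2.8)

From the two frames, the purple cube sits at roughly (9.6, 8.0) before and (12.4, 5.2) after.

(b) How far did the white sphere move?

1.2

From (1.3, 5.0) to (2.5, 4.9), the white sphere covered √(1.2² + 0.1²) ≈ 1.2 units.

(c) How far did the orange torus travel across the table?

3.2

The orange torus moved from about (2.6, 5.4) to (5.6, 4.4), a distance of √(3.0² + 1.0²) ≈ 3.2.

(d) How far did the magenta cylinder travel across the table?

3.1

The magenta cylinder was near (5.5, 5.0) before and (6.5, 7.9) after, so it travelled √(1.0² + 2.9²) ≈ 3.1 units.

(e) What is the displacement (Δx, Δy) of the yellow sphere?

(-0.2, -1.1)

The yellow sphere started near (11.5, 8.4) and ended near (11.3, 7.3).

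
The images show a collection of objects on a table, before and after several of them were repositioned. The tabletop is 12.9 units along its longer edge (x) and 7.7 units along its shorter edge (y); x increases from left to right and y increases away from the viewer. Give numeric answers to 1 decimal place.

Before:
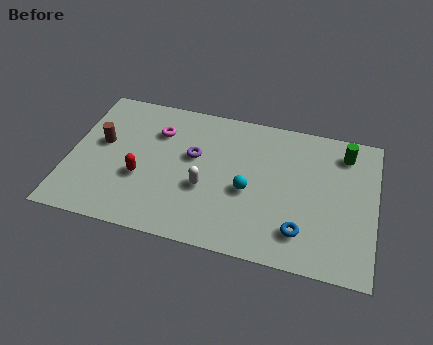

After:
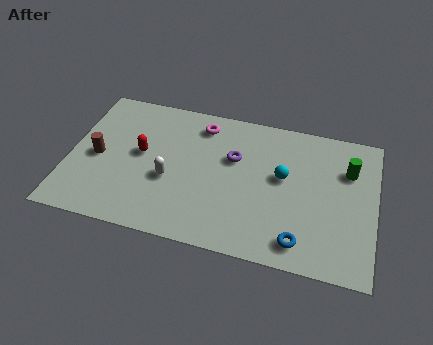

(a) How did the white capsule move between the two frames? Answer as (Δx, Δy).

(-1.5, 0.1)

The white capsule started near (5.8, 3.0) and ended near (4.3, 3.1).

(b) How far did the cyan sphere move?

1.8

The cyan sphere was near (7.6, 3.3) before and (9.0, 4.4) after, so it travelled √(1.4² + 1.1²) ≈ 1.8 units.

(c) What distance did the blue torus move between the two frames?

0.5

The blue torus was near (9.9, 1.7) before and (9.9, 1.2) after, so it travelled √(0.0² + 0.5²) ≈ 0.5 units.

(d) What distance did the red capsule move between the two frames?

1.3

From (3.1, 2.9) to (3.0, 4.2), the red capsule covered √(0.1² + 1.3²) ≈ 1.3 units.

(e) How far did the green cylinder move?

0.9

From (11.5, 6.3) to (11.7, 5.4), the green cylinder covered √(0.2² + 0.9²) ≈ 0.9 units.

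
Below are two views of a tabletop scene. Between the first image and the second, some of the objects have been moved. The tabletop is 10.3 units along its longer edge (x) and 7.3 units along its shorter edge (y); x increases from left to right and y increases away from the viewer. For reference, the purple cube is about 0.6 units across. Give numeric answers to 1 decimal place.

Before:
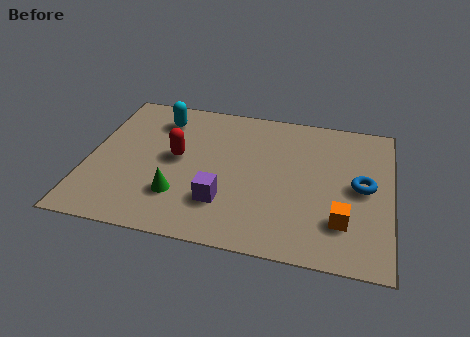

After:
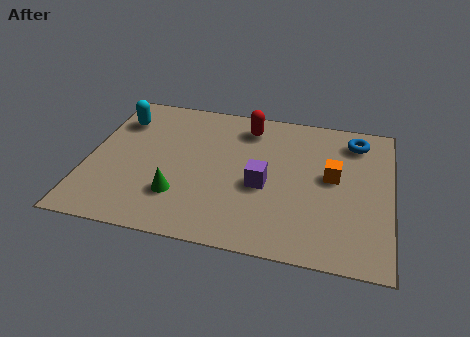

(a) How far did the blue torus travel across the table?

2.3

From (9.3, 3.7) to (9.0, 6.0), the blue torus covered √(0.3² + 2.3²) ≈ 2.3 units.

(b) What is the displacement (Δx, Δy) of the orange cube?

(-0.4, 2.1)

From the two frames, the orange cube sits at roughly (8.7, 1.9) before and (8.3, 4.0) after.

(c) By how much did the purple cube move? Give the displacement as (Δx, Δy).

(1.3, 1.1)

From the two frames, the purple cube sits at roughly (4.7, 2.0) before and (6.0, 3.1) after.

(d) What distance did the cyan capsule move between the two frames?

1.4

The cyan capsule moved from about (2.3, 5.8) to (0.9, 5.5), a distance of √(1.4² + 0.3²) ≈ 1.4.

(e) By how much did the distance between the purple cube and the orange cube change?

-1.5

They were about 4.0 units apart before and 2.5 after — 1.5 units closer together.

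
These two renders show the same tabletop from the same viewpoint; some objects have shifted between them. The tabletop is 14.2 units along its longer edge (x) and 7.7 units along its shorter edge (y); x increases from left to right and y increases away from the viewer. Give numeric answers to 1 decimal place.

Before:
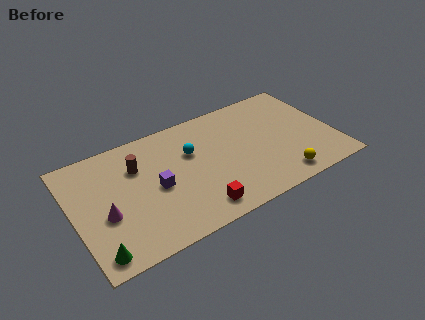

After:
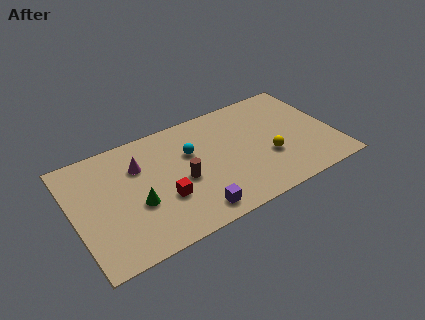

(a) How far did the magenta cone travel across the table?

3.1

From (1.6, 3.1) to (3.7, 5.4), the magenta cone covered √(2.1² + 2.3²) ≈ 3.1 units.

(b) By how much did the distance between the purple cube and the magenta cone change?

+2.1

They were about 2.8 units apart before and 4.9 after — 2.1 units further apart.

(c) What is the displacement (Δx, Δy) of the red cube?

(-1.6, 1.5)

From the two frames, the red cube sits at roughly (6.3, 1.2) before and (4.7, 2.7) after.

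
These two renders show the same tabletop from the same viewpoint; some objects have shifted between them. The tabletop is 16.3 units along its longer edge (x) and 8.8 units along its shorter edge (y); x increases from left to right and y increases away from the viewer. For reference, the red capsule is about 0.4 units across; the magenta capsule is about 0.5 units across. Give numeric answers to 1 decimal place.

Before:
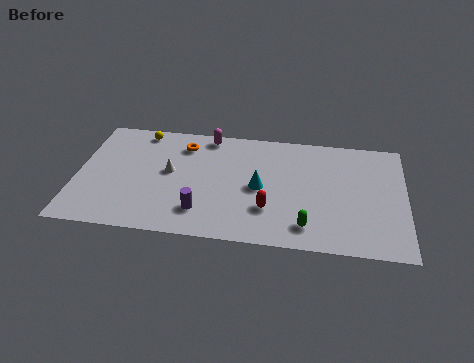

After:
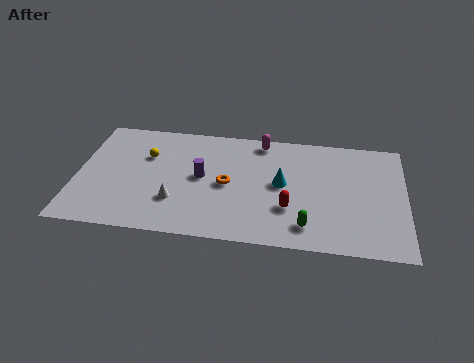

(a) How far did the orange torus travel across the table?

3.6

From (5.2, 7.0) to (7.5, 4.2), the orange torus covered √(2.3² + 2.8²) ≈ 3.6 units.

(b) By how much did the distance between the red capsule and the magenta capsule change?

-1.0

The distance was about 6.2 in the first image and 5.2 in the second, so they moved 1.0 units closer together.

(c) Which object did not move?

the green capsule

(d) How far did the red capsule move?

1.0

From (9.6, 2.6) to (10.6, 2.8), the red capsule covered √(1.0² + 0.2²) ≈ 1.0 units.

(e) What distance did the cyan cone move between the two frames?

1.2

The cyan cone moved from about (9.1, 4.2) to (10.2, 4.6), a distance of √(1.1² + 0.4²) ≈ 1.2.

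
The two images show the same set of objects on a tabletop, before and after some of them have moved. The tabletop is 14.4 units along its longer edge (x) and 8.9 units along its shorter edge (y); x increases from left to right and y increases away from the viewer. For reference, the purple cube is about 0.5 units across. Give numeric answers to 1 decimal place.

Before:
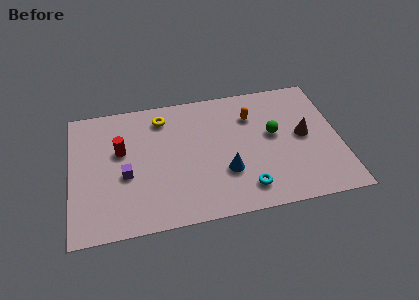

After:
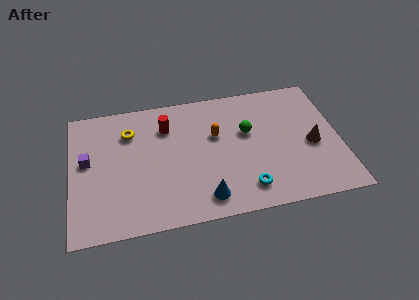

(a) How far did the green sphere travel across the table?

1.5

The green sphere was near (10.9, 5.0) before and (9.5, 5.4) after, so it travelled √(1.4² + 0.4²) ≈ 1.5 units.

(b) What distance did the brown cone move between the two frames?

0.8

The brown cone moved from about (12.5, 4.6) to (12.9, 3.9), a distance of √(0.4² + 0.7²) ≈ 0.8.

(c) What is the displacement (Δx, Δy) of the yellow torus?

(-1.8, -0.7)

The yellow torus started near (5.0, 7.3) and ended near (3.2, 6.6).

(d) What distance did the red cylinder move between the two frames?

2.8

From (2.7, 5.4) to (5.2, 6.6), the red cylinder covered √(2.5² + 1.2²) ≈ 2.8 units.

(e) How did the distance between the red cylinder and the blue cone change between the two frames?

-0.5

The distance was about 6.0 in the first image and 5.5 in the second, so they moved 0.5 units closer together.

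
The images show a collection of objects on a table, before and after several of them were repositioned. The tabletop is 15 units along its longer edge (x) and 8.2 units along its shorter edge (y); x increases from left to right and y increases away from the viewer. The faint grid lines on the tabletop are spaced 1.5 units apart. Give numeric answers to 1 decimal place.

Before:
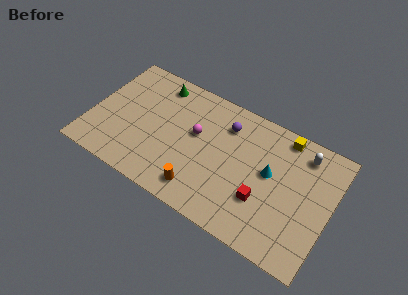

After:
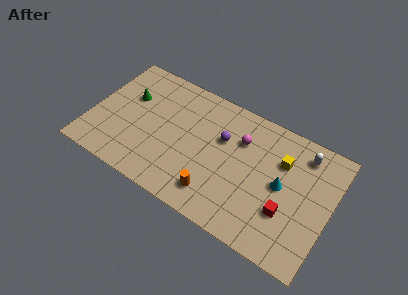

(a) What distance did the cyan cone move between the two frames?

0.9

From (11.2, 4.6) to (12.0, 4.2), the cyan cone covered √(0.8² + 0.4²) ≈ 0.9 units.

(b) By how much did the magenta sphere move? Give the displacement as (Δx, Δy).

(2.7, 1.0)

From the two frames, the magenta sphere sits at roughly (6.5, 4.8) before and (9.2, 5.8) after.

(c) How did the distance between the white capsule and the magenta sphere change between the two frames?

-2.9

The distance was about 6.8 in the first image and 3.9 in the second, so they moved 2.9 units closer together.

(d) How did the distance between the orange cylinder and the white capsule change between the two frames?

-0.8

They were about 7.9 units apart before and 7.1 after — 0.8 units closer together.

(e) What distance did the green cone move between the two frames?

2.3

The green cone moved from about (3.7, 7.0) to (2.1, 5.3), a distance of √(1.6² + 1.7²) ≈ 2.3.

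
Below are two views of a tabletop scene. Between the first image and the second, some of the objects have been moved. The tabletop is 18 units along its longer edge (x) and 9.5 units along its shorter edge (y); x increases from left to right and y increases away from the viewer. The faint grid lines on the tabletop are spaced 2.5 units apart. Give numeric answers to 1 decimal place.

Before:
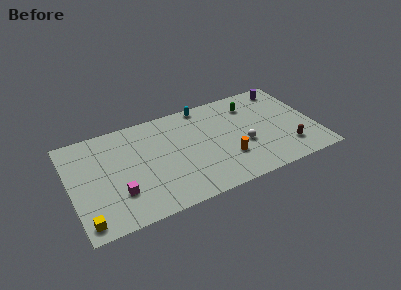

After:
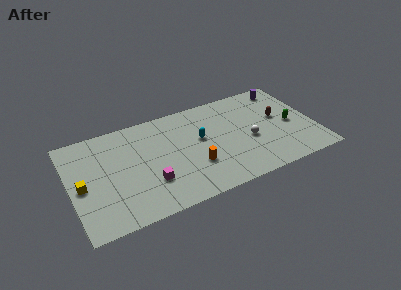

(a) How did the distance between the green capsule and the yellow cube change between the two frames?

+1.3

They were about 14.2 units apart before and 15.5 after — 1.3 units further apart.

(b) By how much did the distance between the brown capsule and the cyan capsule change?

-2.6

The distance was about 8.5 in the first image and 5.9 in the second, so they moved 2.6 units closer together.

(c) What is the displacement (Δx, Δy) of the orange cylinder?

(-2.4, 0.2)

The orange cylinder was at about (11.3, 2.9) and moved to about (8.9, 3.1).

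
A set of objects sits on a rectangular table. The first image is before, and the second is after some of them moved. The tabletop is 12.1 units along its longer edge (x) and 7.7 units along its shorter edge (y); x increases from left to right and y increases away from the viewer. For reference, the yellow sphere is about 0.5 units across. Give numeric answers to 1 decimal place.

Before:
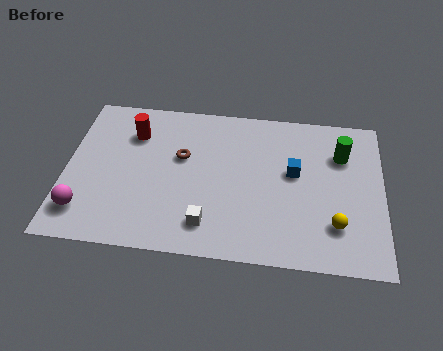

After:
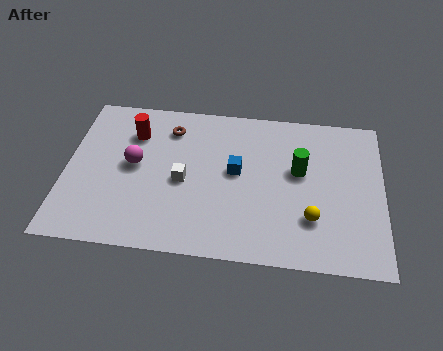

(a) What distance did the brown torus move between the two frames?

1.5

From (4.4, 4.7) to (3.9, 6.1), the brown torus covered √(0.5² + 1.4²) ≈ 1.5 units.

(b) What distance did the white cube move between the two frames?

2.2

From (5.5, 1.5) to (4.5, 3.5), the white cube covered √(1.0² + 2.0²) ≈ 2.2 units.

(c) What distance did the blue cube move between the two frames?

2.2

The blue cube was near (8.7, 4.4) before and (6.5, 4.2) after, so it travelled √(2.2² + 0.2²) ≈ 2.2 units.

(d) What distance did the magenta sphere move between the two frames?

3.1

The magenta sphere was near (0.8, 1.6) before and (2.6, 4.1) after, so it travelled √(1.8² + 2.5²) ≈ 3.1 units.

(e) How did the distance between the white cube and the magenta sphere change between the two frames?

-2.7

They were about 4.7 units apart before and 2.0 after — 2.7 units closer together.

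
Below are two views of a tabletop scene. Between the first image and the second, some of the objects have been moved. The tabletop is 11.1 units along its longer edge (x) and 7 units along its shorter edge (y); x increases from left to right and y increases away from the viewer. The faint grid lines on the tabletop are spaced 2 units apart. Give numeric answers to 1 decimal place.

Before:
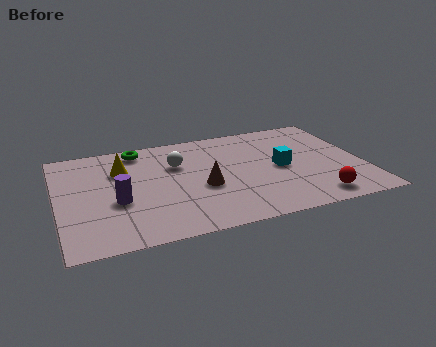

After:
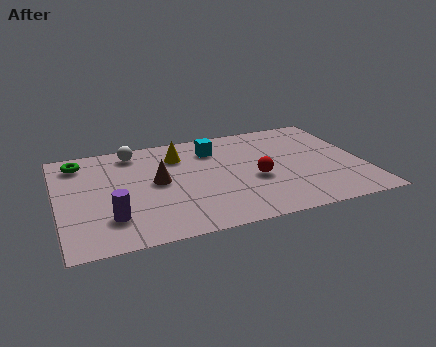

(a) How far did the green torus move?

2.2

From (3.1, 6.1) to (0.9, 5.8), the green torus covered √(2.2² + 0.3²) ≈ 2.2 units.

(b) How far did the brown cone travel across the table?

1.8

The brown cone was near (5.2, 2.9) before and (3.6, 3.7) after, so it travelled √(1.6² + 0.8²) ≈ 1.8 units.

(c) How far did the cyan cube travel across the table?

3.0

The cyan cube was near (8.1, 3.4) before and (5.8, 5.4) after, so it travelled √(2.3² + 2.0²) ≈ 3.0 units.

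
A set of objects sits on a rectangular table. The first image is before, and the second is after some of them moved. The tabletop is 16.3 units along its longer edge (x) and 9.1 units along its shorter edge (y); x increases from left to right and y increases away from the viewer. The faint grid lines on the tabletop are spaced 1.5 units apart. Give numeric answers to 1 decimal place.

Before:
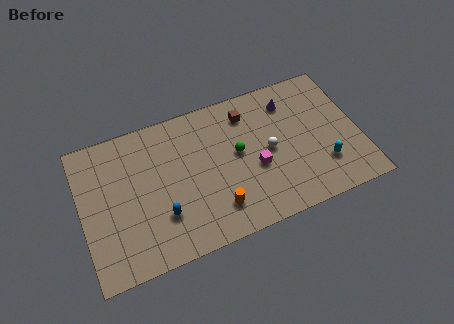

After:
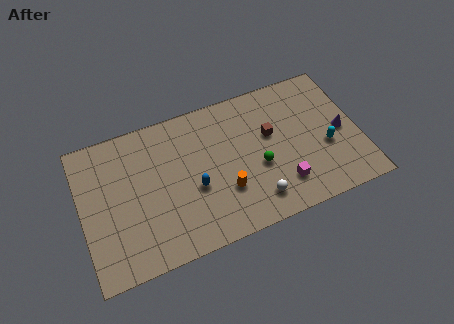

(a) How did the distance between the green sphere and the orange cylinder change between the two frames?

-1.2

The distance was about 3.4 in the first image and 2.2 in the second, so they moved 1.2 units closer together.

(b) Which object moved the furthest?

the purple cone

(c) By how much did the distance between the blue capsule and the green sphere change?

-1.4

Before: roughly 5.2 units apart; after: 3.8. That's 1.4 units closer together.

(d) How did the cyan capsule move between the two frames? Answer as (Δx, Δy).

(0.3, 1.1)

The cyan capsule was at about (14.0, 2.5) and moved to about (14.3, 3.6).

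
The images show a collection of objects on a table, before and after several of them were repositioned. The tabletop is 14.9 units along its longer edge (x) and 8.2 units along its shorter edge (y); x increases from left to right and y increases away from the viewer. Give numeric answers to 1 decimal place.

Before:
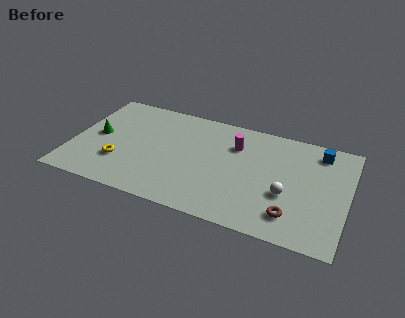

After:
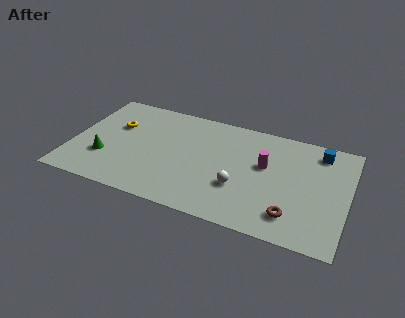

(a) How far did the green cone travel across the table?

1.7

The green cone moved from about (1.3, 4.2) to (1.9, 2.6), a distance of √(0.6² + 1.6²) ≈ 1.7.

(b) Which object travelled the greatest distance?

the yellow torus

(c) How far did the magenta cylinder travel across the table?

2.0

The magenta cylinder moved from about (8.7, 5.9) to (10.4, 4.9), a distance of √(1.7² + 1.0²) ≈ 2.0.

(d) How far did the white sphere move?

2.5

The white sphere was near (11.7, 3.1) before and (9.2, 2.8) after, so it travelled √(2.5² + 0.3²) ≈ 2.5 units.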